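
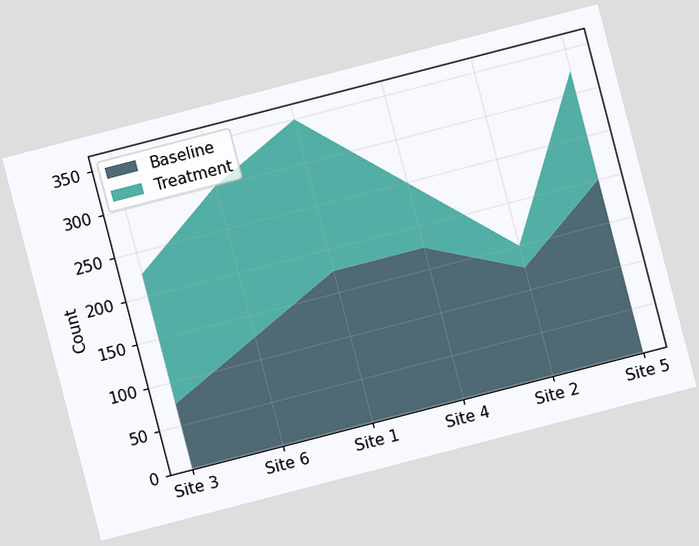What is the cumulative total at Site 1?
The chart is tilted about 15° counter-clockwise. The stacked total at Site 1 reaches 350.

350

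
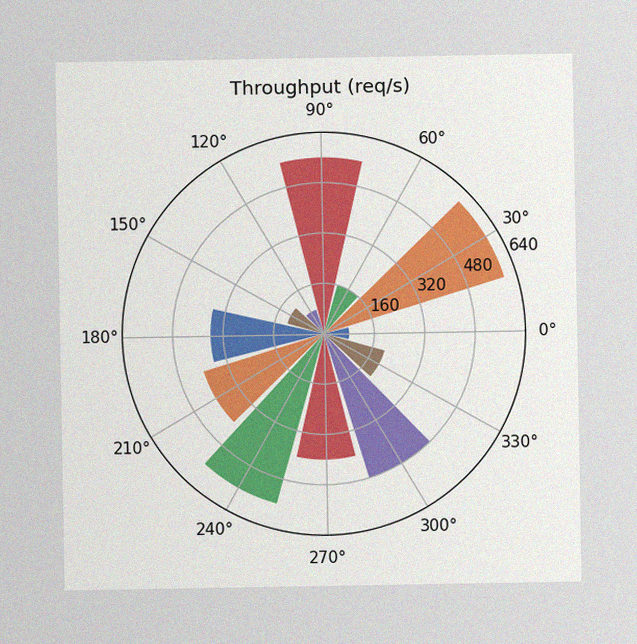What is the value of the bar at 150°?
120req/s

The image has some photo noise and uneven lighting. The bar at 150° reaches 120req/s on the radial axis.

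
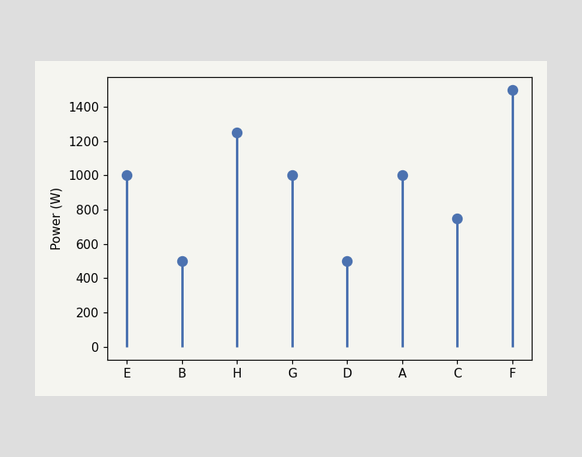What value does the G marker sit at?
The G marker sits at 1000W.

1000W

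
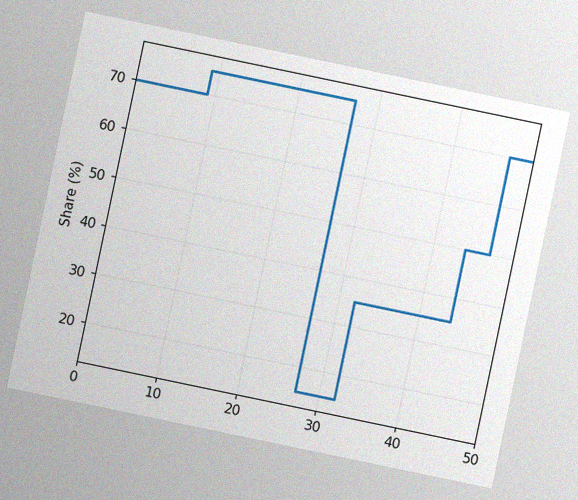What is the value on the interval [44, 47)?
The chart is tilted about 12° clockwise, with some photo noise. On [44, 47) the step sits at 50%.

50%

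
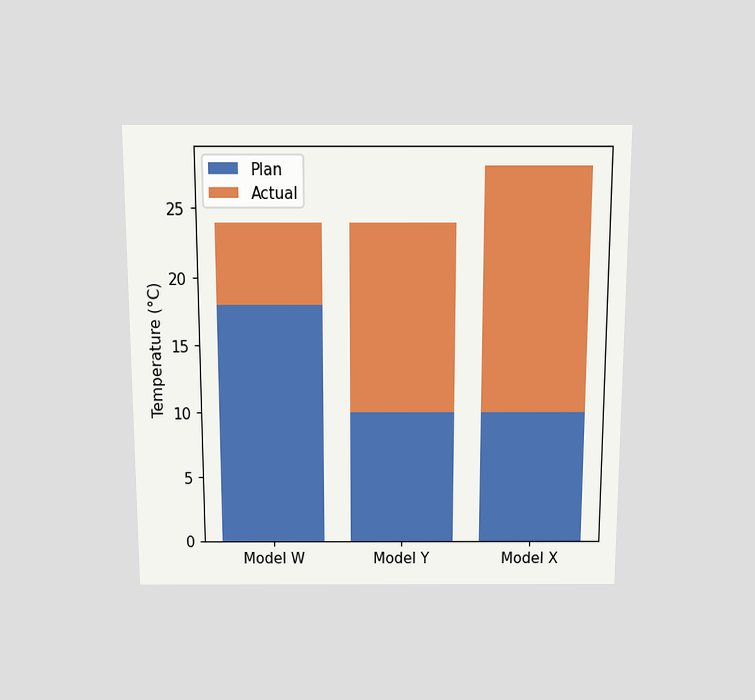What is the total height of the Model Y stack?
The chart is viewed slightly from above. The Model Y stack's top reaches 24°C on the y-axis.

24°C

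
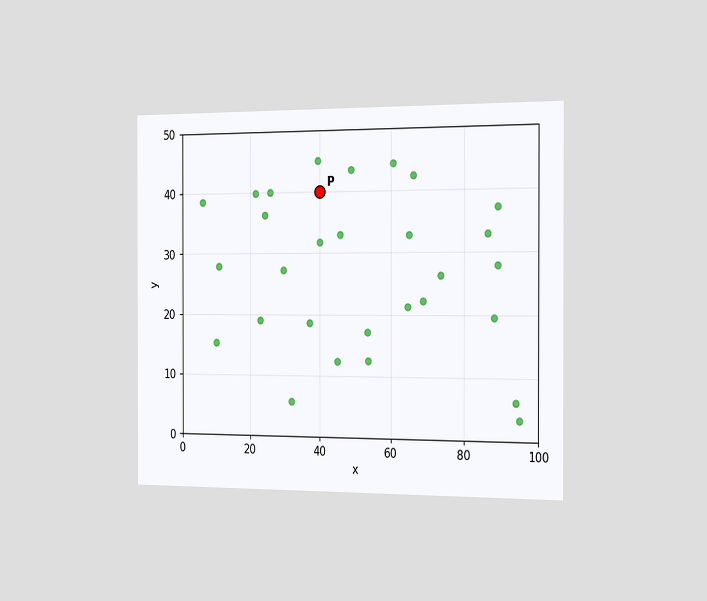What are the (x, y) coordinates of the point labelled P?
The chart is viewed slightly from the right. Following the gridlines from P to each axis, P sits at (40, 40).

(40, 40)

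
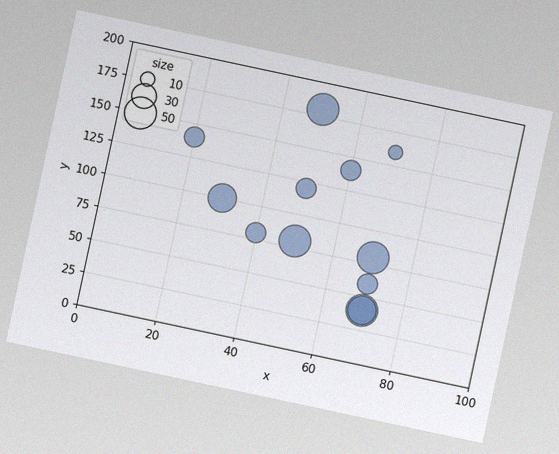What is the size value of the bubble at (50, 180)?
50

The chart is tilted about 12° clockwise, with some photo noise. Matching the bubble at (50, 180) against the size legend gives 50.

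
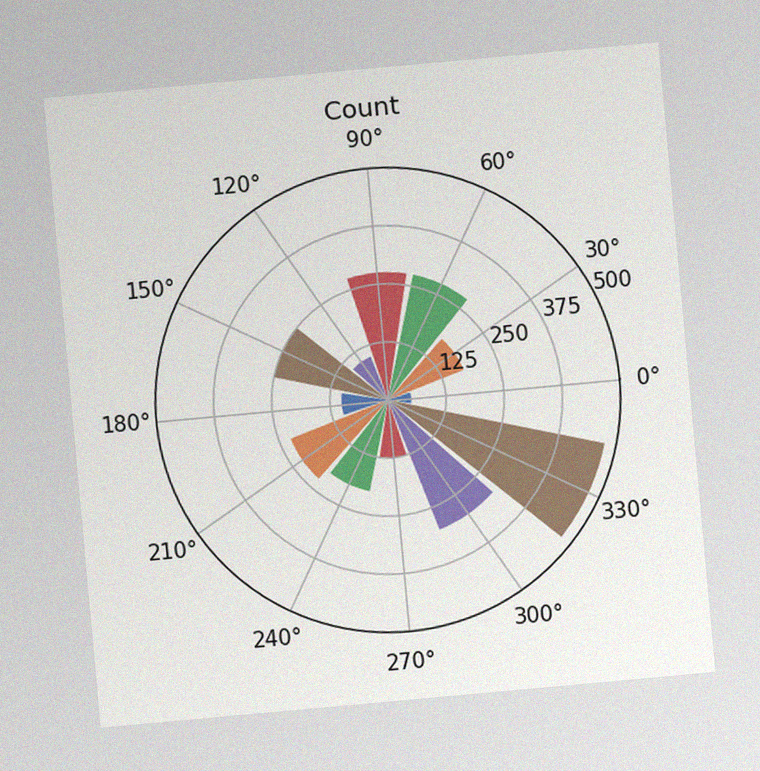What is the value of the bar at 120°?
The chart is tilted about 5° counter-clockwise, with some photo noise. The bar at 120° reaches 100 on the radial axis.

100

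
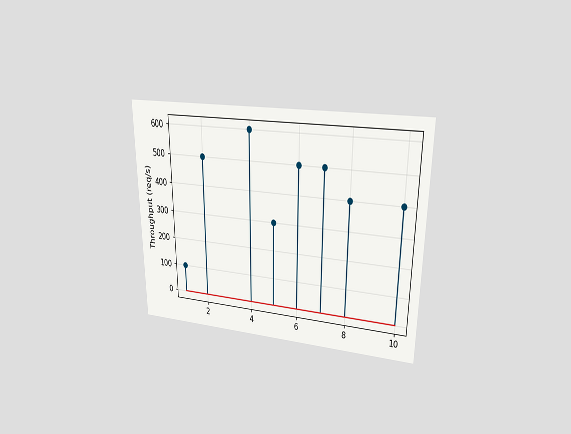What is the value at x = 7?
The chart is viewed at a slight angle. The stem at x=7 reaches 500req/s.

500req/s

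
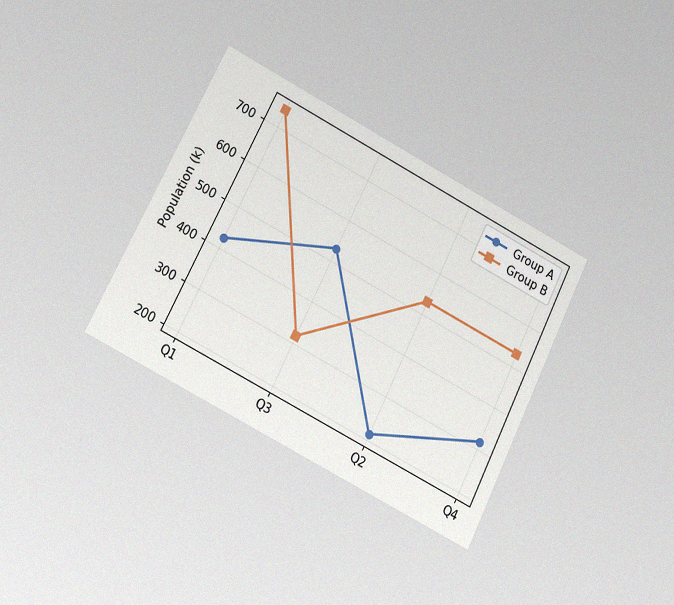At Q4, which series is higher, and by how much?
The chart is tilted about 27° clockwise and viewed at a slight angle, with some photo noise. At Q4, Group B sits above the other line by 212k.

Group B, by 212k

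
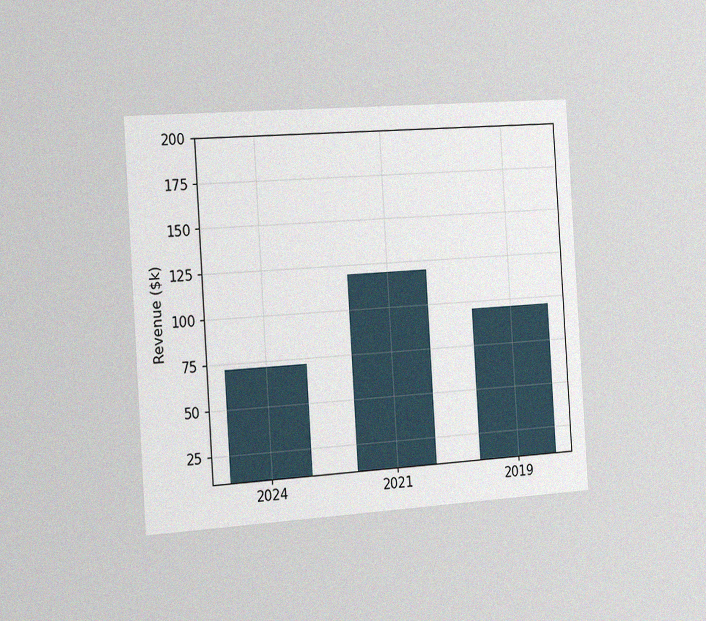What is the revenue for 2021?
The chart is tilted about 4° counter-clockwise and viewed slightly from the left, with some photo noise. Reading along the chart's y-axis, the 2021 bar reaches $120k.

$120k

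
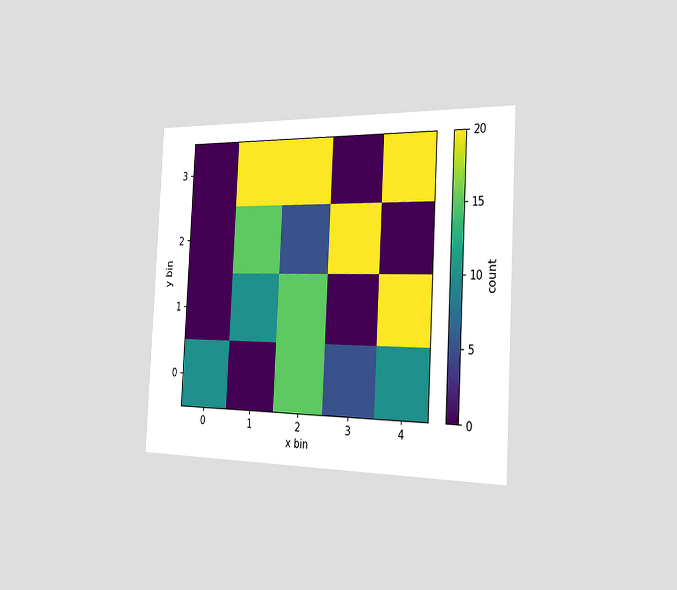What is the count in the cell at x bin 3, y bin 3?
0

The chart is tilted about 3° clockwise and viewed slightly from the right. Matching the cell (3, 3) against the colorbar gives 0.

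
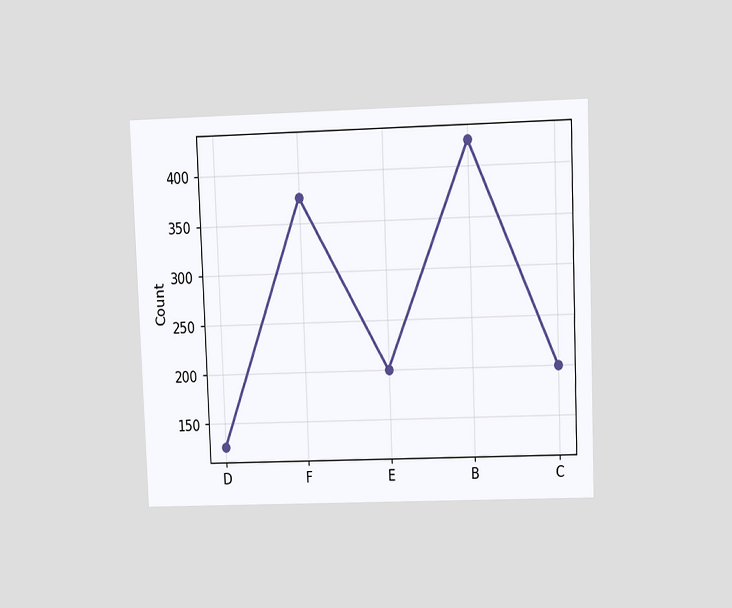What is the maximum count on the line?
425

The chart is tilted about 2° counter-clockwise and viewed at a slight angle. The highest point is at B, and reading across to the y-axis gives 425.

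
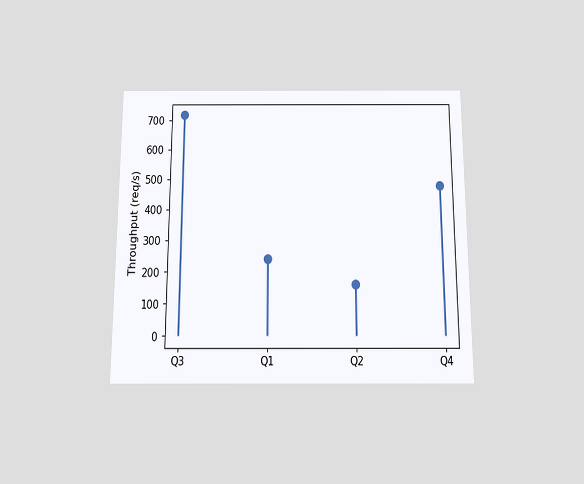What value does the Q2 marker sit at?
160req/s

The chart is viewed slightly from below. The Q2 marker sits at 160req/s.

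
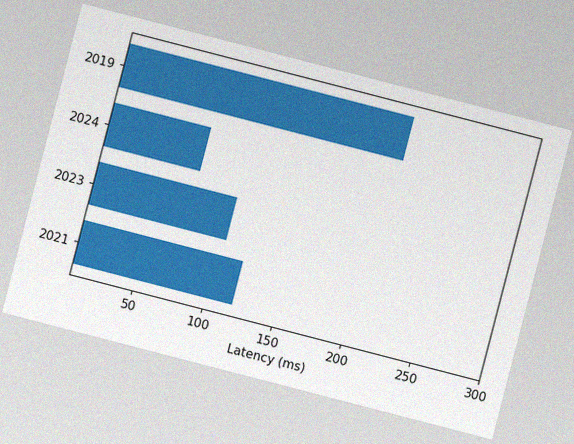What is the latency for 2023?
105ms

The chart is tilted about 15° clockwise, with some photo noise. Reading along the chart's x-axis, the 2023 bar reaches 105ms.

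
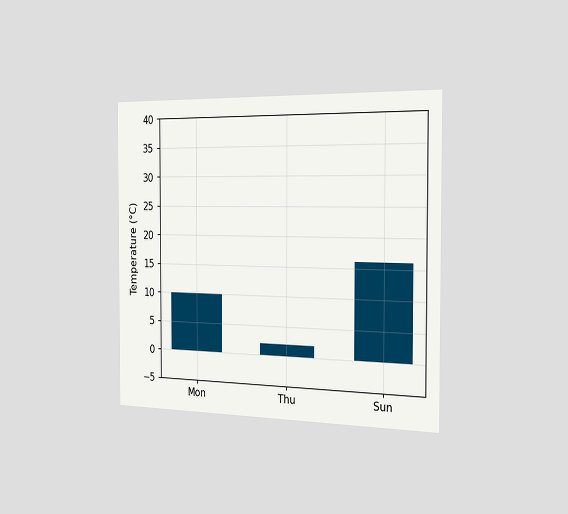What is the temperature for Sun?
The chart is viewed slightly from the right. Reading along the chart's y-axis, the Sun bar reaches 16°C.

16°C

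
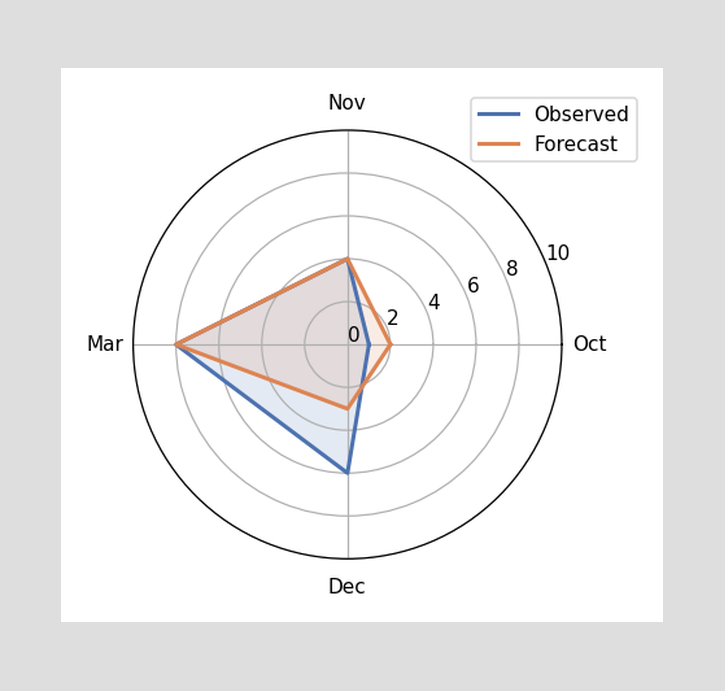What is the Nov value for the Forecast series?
4

On the Nov axis, Forecast reaches 4.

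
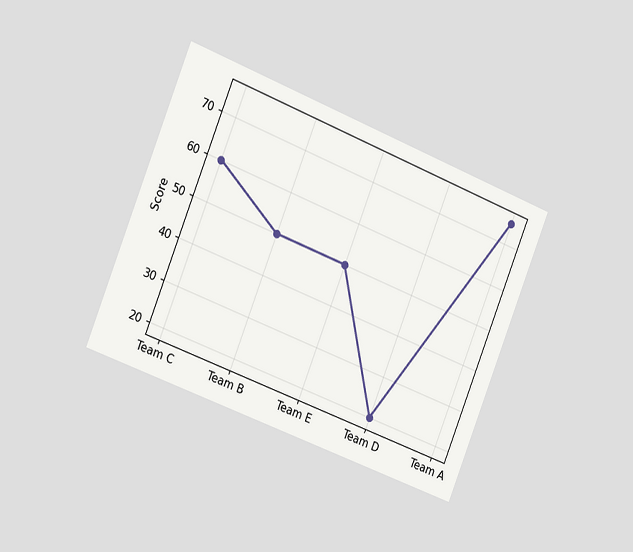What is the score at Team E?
50

The chart is tilted about 22° clockwise and viewed slightly from the left. At Team E, the line is at 50.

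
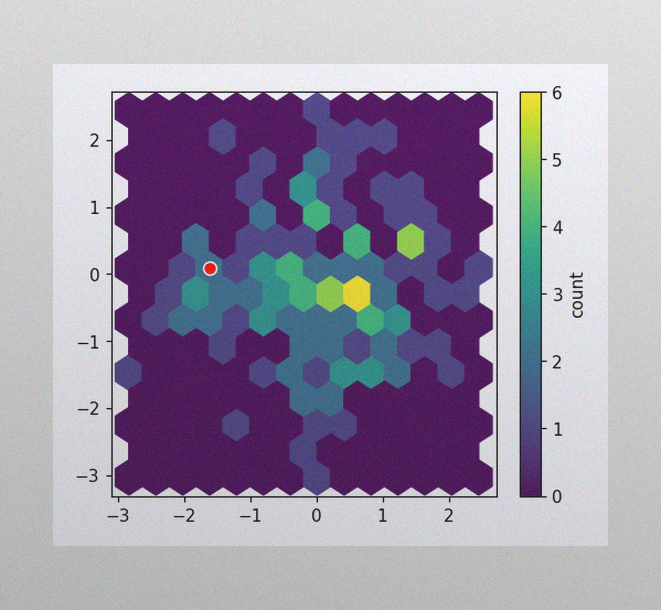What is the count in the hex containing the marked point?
2

The image has some photo noise and uneven lighting. The marked hex reads 2 on the colorbar.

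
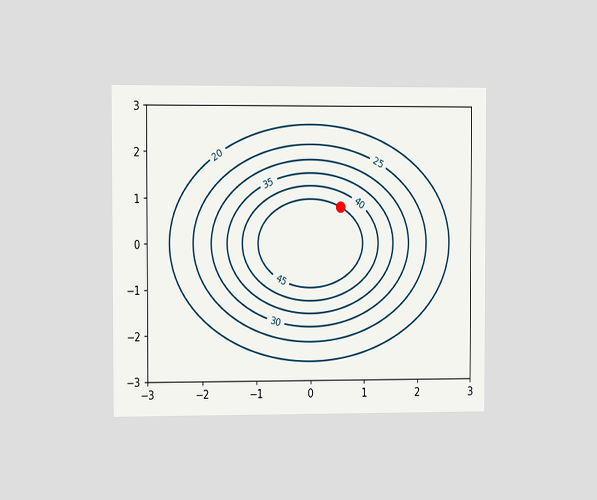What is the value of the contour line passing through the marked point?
45

The chart is viewed slightly from the left. The marked point sits on the contour labelled 45.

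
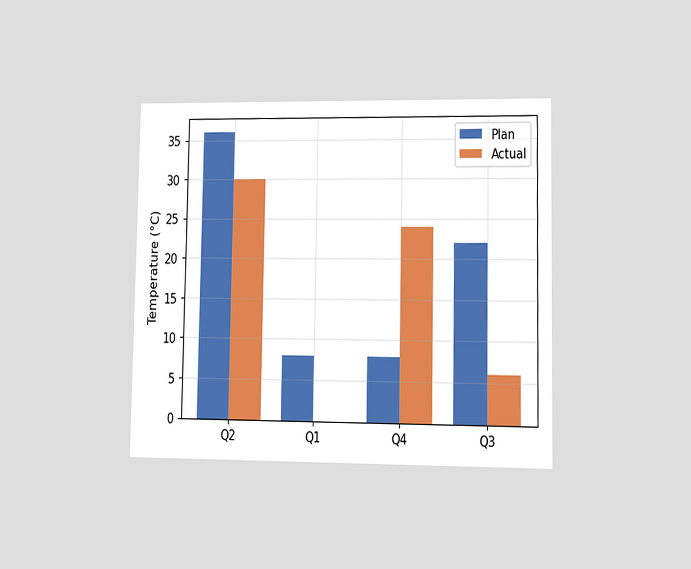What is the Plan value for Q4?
8°C

The chart is viewed at a slight angle. The Plan bar at Q4 reaches 8°C on the y-axis.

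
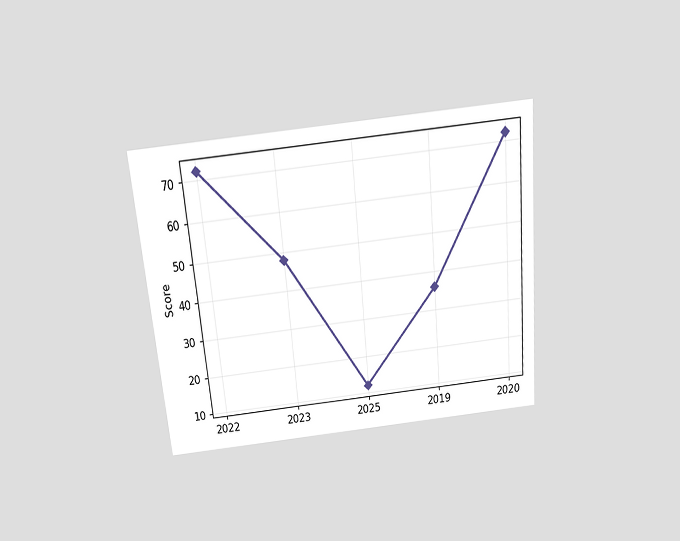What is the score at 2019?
36

The chart is tilted about 5° counter-clockwise and viewed slightly from above. At 2019, the line is at 36.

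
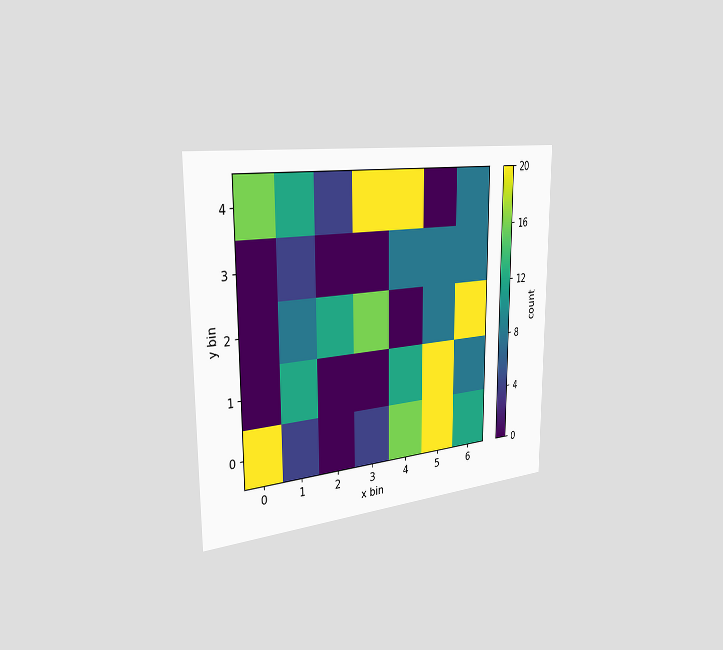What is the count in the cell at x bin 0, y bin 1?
The chart is viewed slightly from the left. Matching the cell (0, 1) against the colorbar gives 0.

0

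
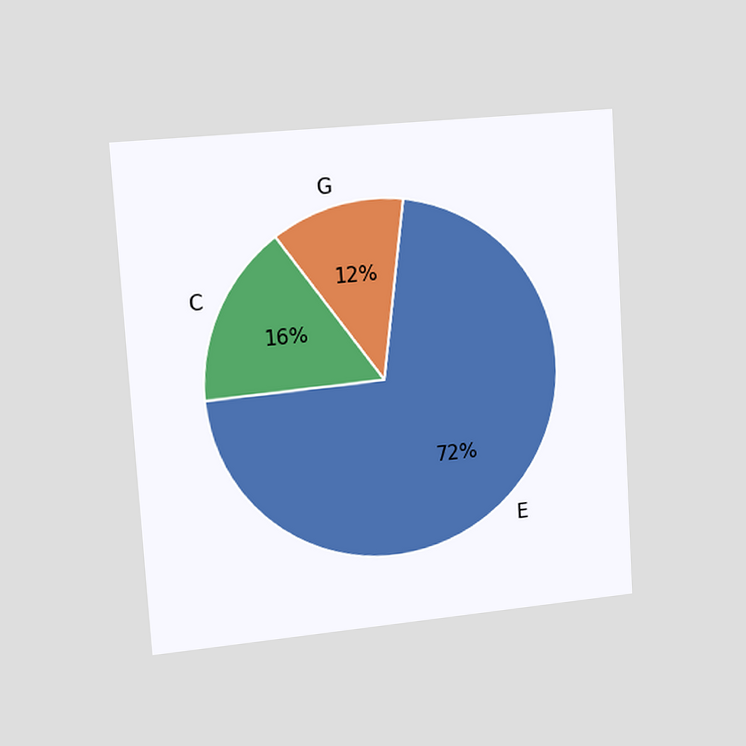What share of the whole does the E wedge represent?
72%

The chart is tilted about 4° counter-clockwise and viewed slightly from the left. The E slice takes up 72% of the pie.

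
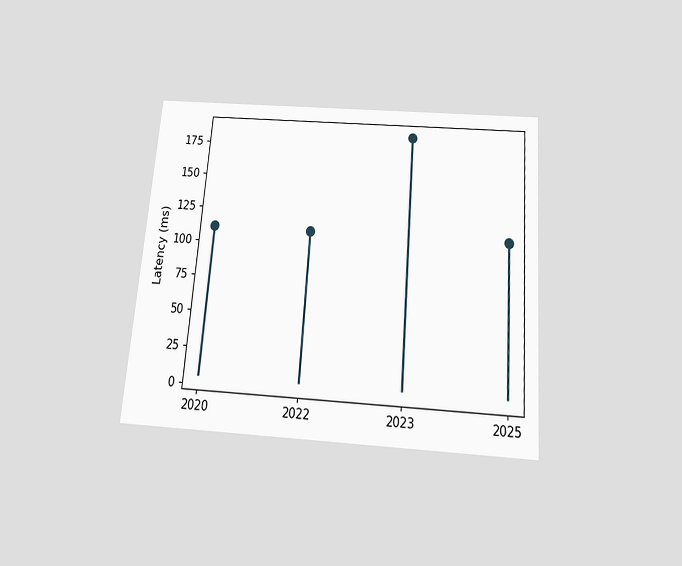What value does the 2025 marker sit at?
111ms

The chart is tilted about 5° clockwise and viewed slightly from below. The 2025 marker sits at 111ms.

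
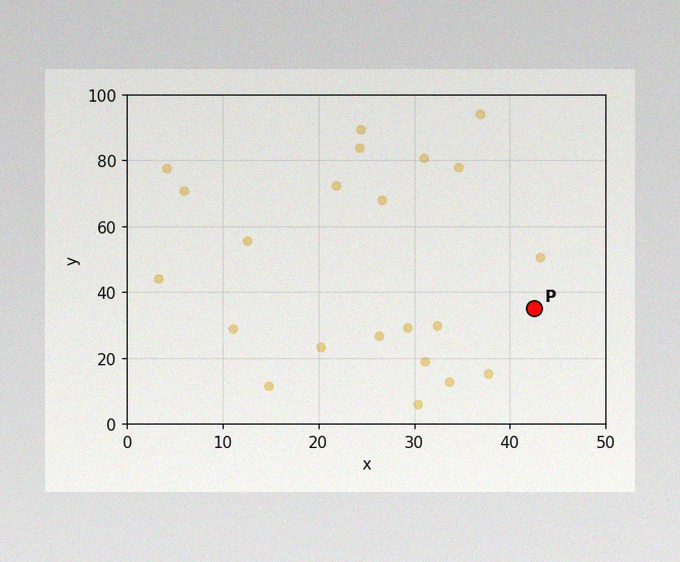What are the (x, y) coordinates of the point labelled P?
The image has some photo noise and uneven lighting. Following the gridlines from P to each axis, P sits at (42.5, 35).

(42.5, 35)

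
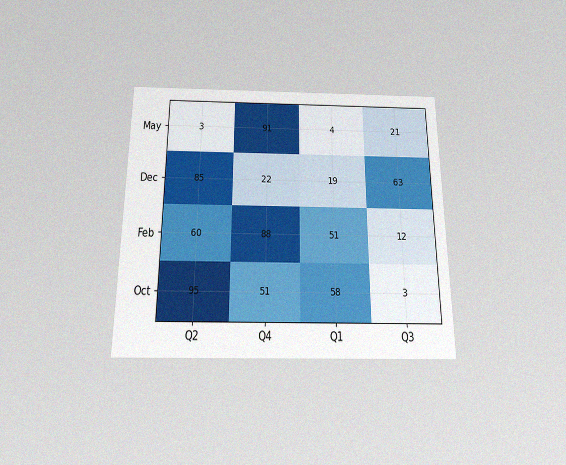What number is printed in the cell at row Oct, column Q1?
58

The chart is viewed slightly from below, with some photo noise. The (Oct, Q1) cell reads 58.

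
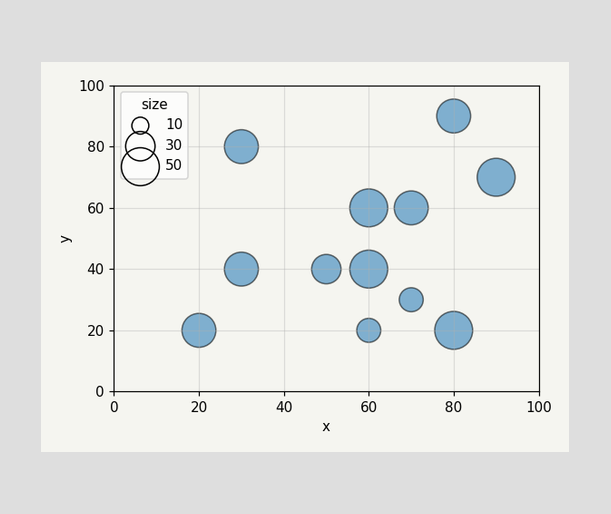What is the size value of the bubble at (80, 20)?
50

Matching the bubble at (80, 20) against the size legend gives 50.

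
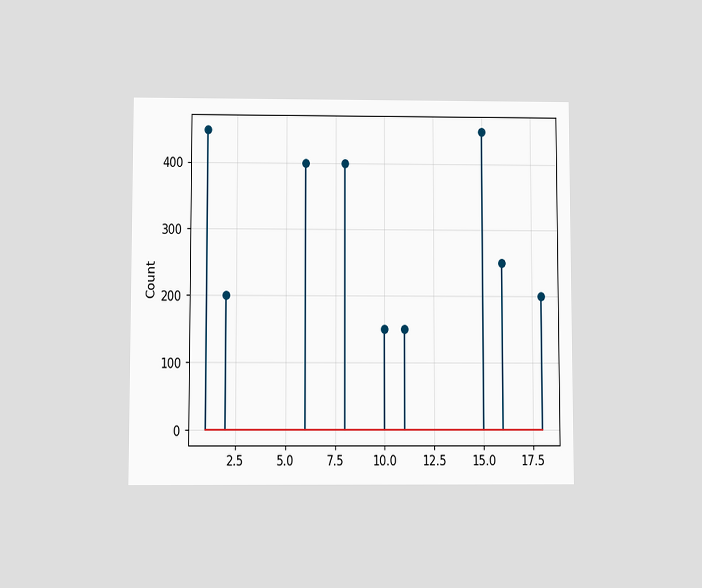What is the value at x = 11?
The chart is viewed slightly from below. The stem at x=11 reaches 150.

150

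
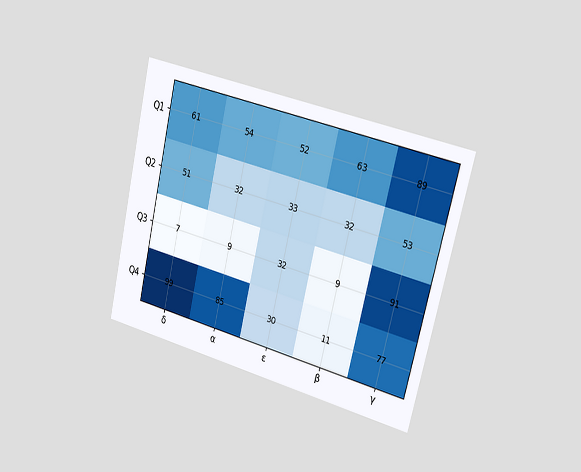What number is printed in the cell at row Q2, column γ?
53

The chart is tilted about 14° clockwise and viewed slightly from the right. The (Q2, γ) cell reads 53.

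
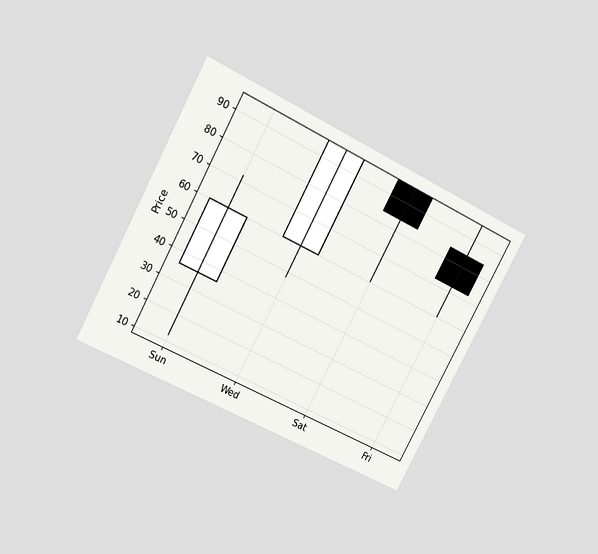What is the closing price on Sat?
The chart is tilted about 28° clockwise and viewed at a slight angle. The Sat candle closes at 84.

84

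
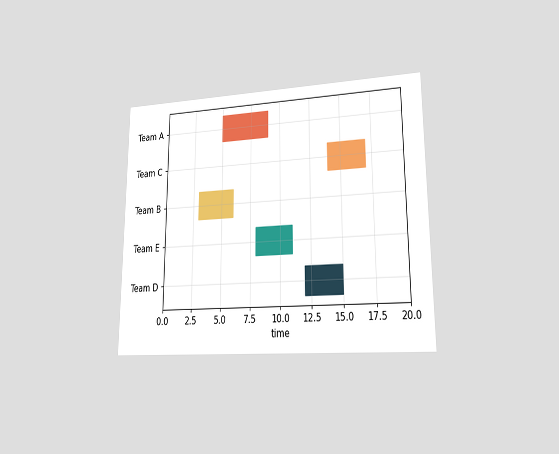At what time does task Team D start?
The chart is viewed at a slight angle. The Team D bar begins at t=12.

12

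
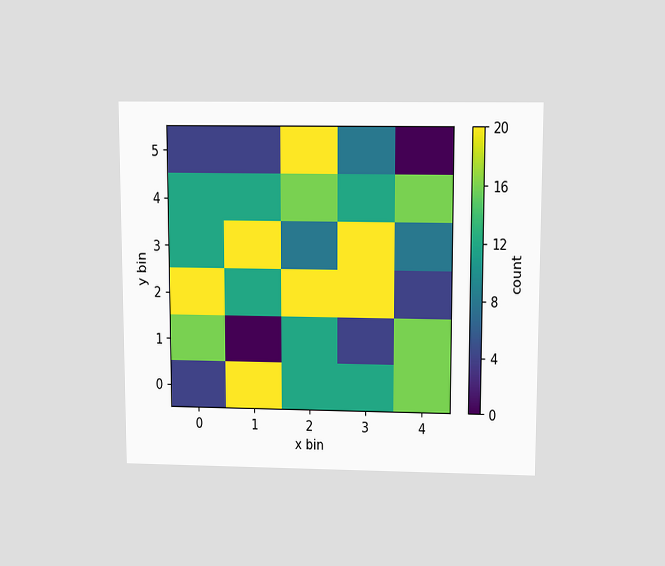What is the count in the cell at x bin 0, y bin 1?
The chart is viewed slightly from above. Matching the cell (0, 1) against the colorbar gives 16.

16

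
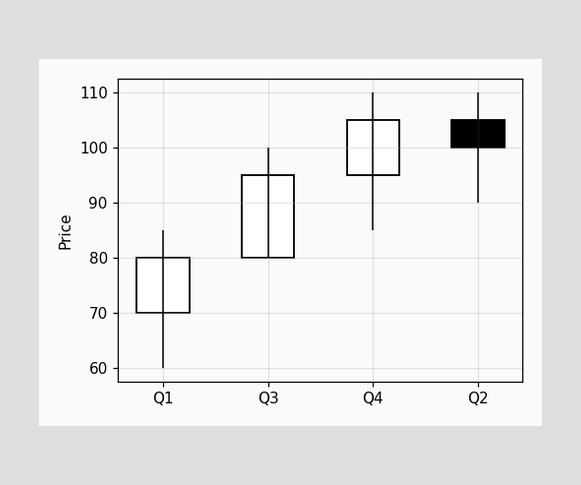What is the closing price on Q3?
95

The Q3 candle closes at 95.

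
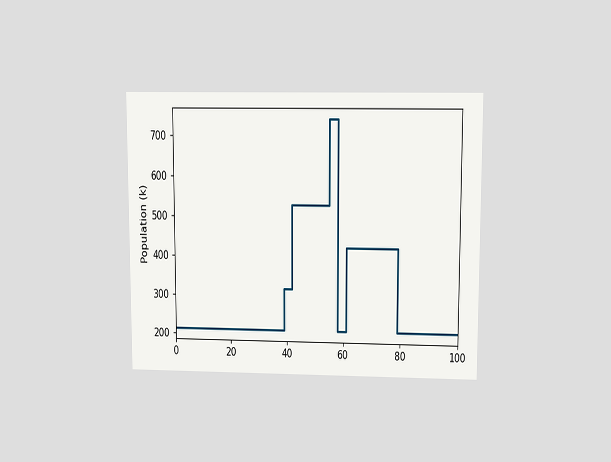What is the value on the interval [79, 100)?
212k

The chart is viewed slightly from above. On [79, 100) the step sits at 212k.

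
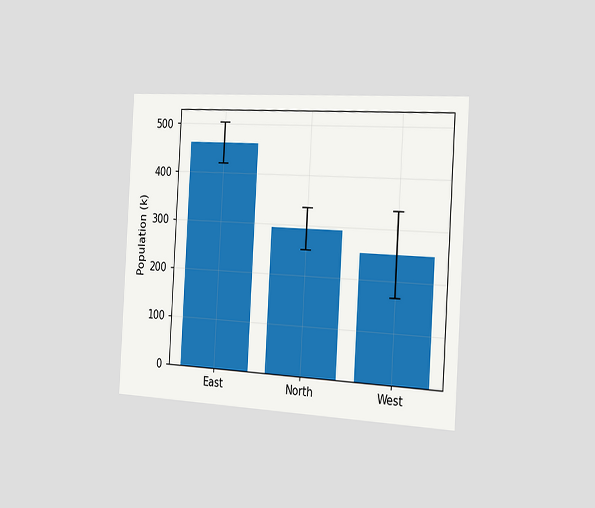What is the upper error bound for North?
The chart is tilted about 3° clockwise and viewed slightly from the right. The North bar's upper whisker reaches 336k.

336k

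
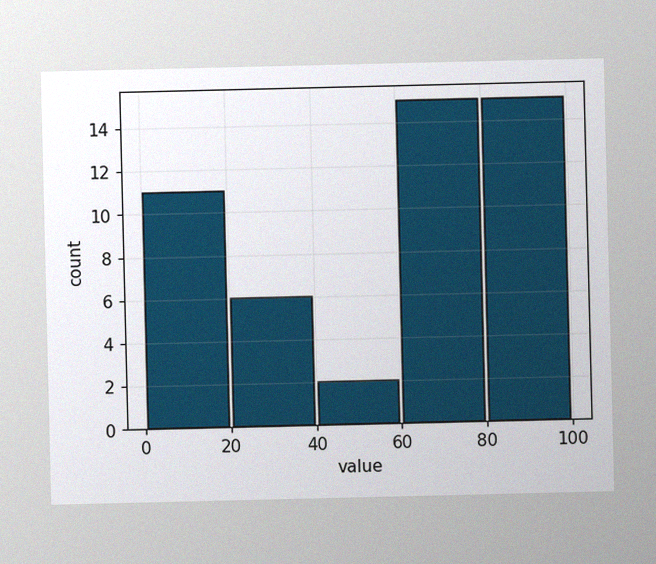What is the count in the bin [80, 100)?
The image has some photo noise and uneven lighting. The [80, 100) bin has height 15.

15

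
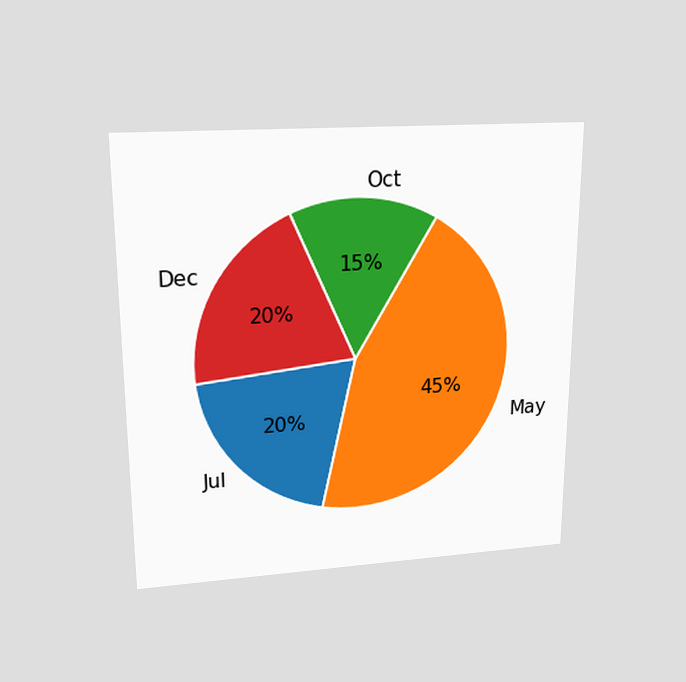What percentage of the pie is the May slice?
The chart is viewed slightly from above. The May slice takes up 45% of the pie.

45%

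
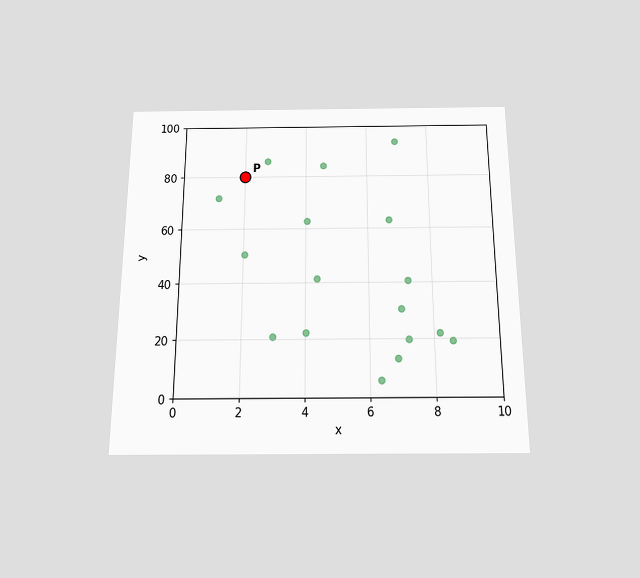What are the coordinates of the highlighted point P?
(2, 80)

The chart is viewed slightly from below. Following the gridlines from P to each axis, P sits at (2, 80).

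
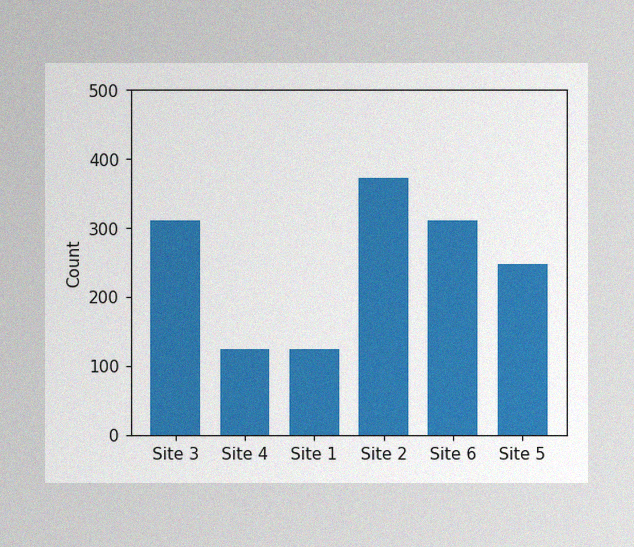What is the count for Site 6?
310

The image has some photo noise and uneven lighting. Reading along the chart's y-axis, the Site 6 bar reaches 310.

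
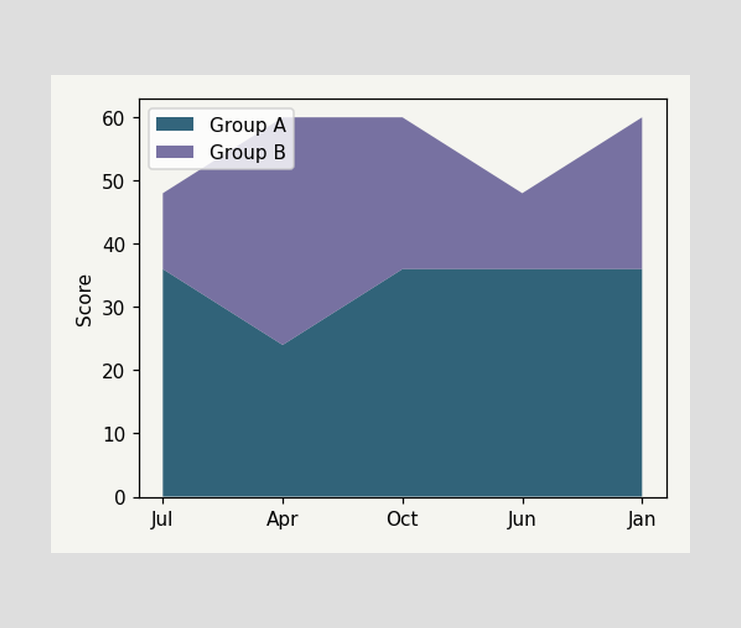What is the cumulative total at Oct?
The stacked total at Oct reaches 60.

60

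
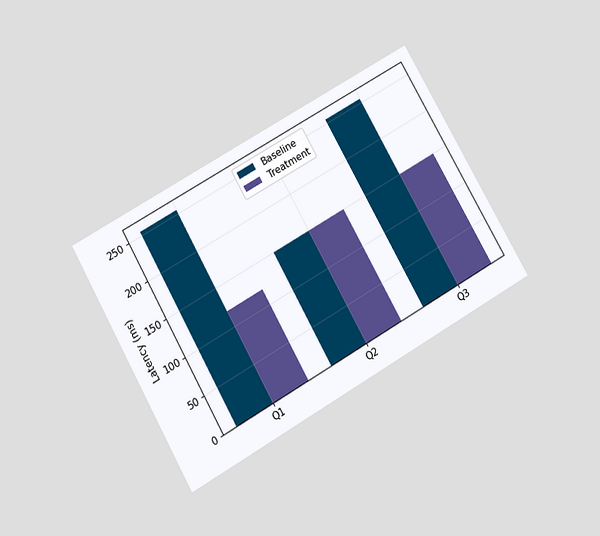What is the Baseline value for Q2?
The chart is tilted about 30° counter-clockwise and viewed slightly from below. The Baseline bar at Q2 reaches 150ms on the y-axis.

150ms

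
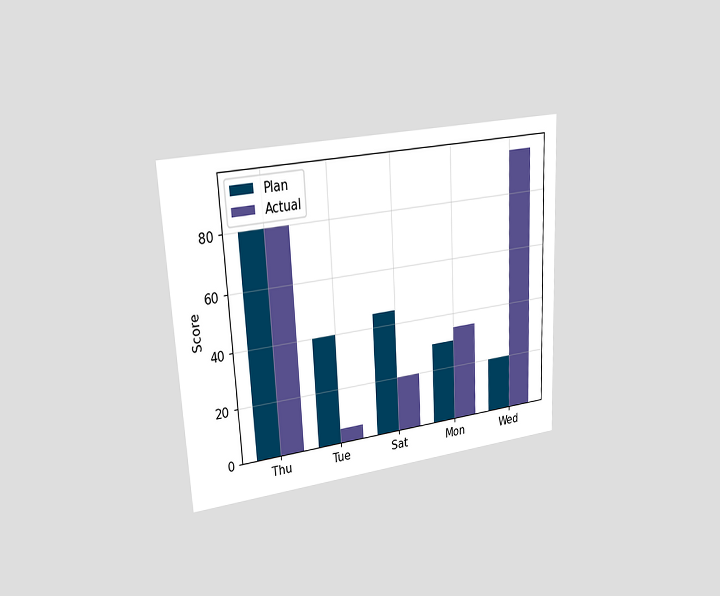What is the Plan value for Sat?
The chart is tilted about 3° counter-clockwise and viewed at a slight angle. The Plan bar at Sat reaches 45 on the y-axis.

45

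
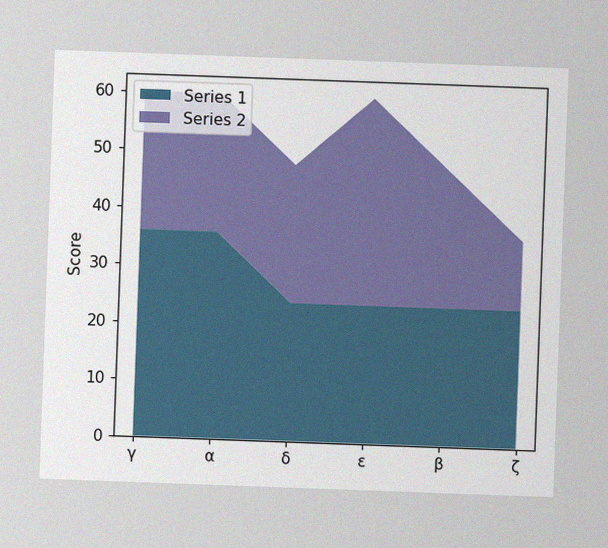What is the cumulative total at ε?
The chart is tilted about 2° clockwise, with some photo noise. The stacked total at ε reaches 60.

60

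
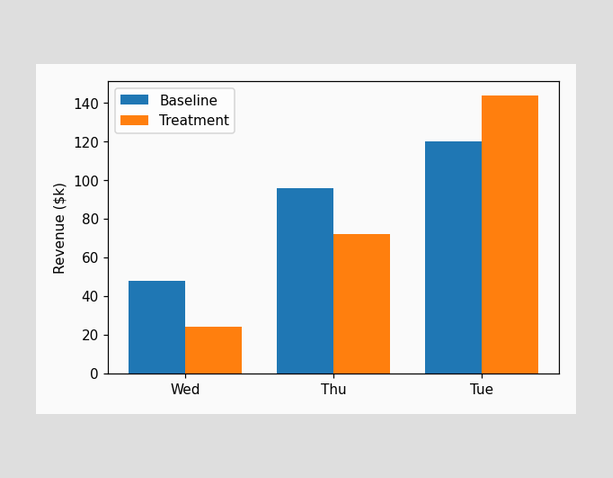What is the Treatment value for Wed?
The Treatment bar at Wed reaches $24k on the y-axis.

$24k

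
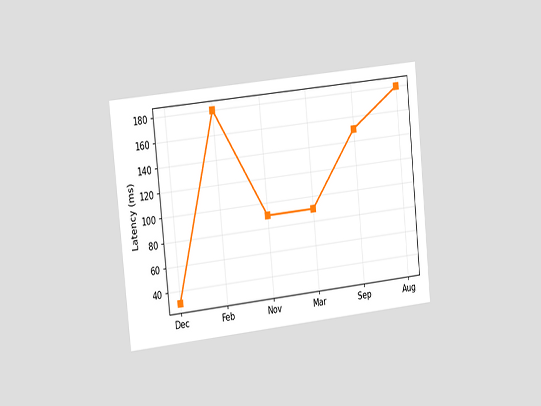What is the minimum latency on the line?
30ms

The chart is tilted about 6° counter-clockwise and viewed slightly from the left. The lowest point is at Dec, and reading across to the y-axis gives 30ms.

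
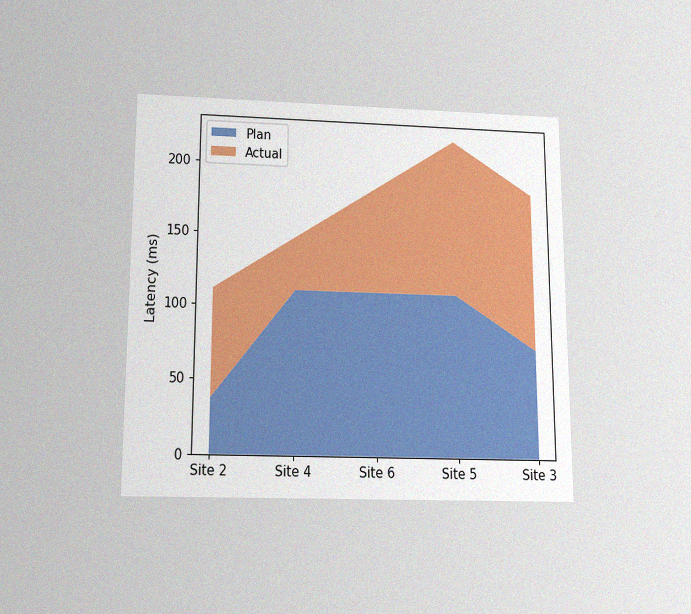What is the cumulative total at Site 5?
The chart is viewed slightly from below, with some photo noise. The stacked total at Site 5 reaches 222ms.

222ms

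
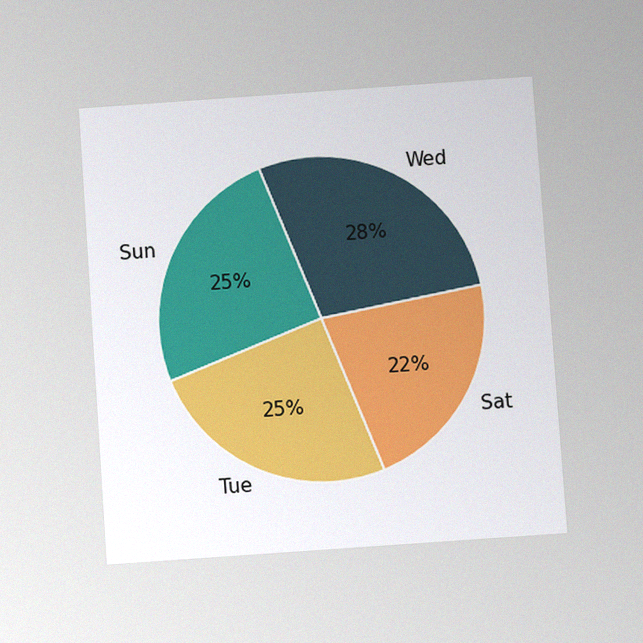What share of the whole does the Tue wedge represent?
25%

The chart is tilted about 4° counter-clockwise and viewed slightly from below, with some photo noise. The Tue slice takes up 25% of the pie.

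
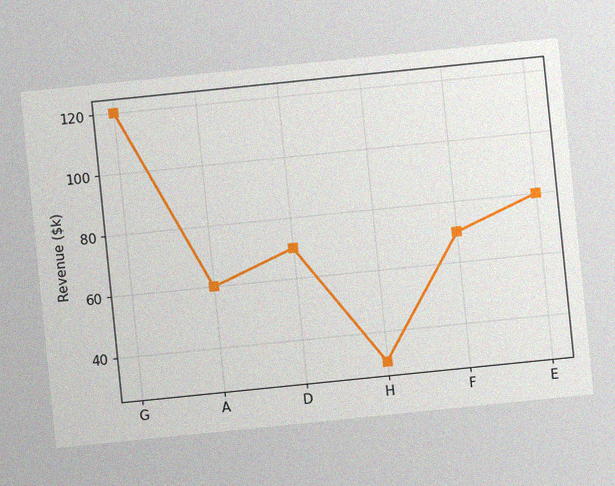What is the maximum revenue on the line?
$120k

The chart is tilted about 6° counter-clockwise, with some photo noise. The highest point is at G, and reading across to the y-axis gives $120k.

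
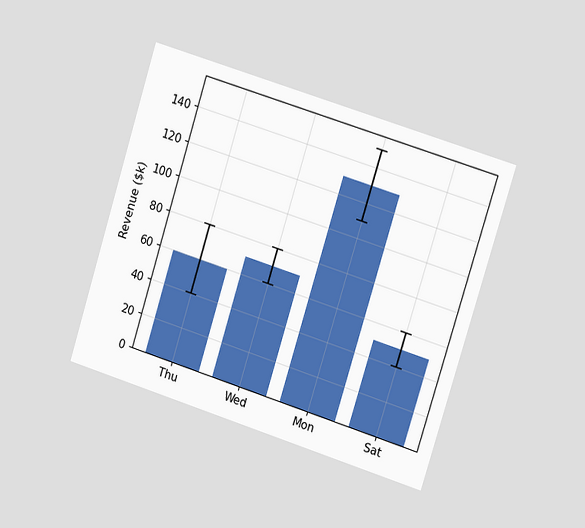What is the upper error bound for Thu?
The chart is tilted about 17° clockwise and viewed slightly from the right. The Thu bar's upper whisker reaches $80k.

$80k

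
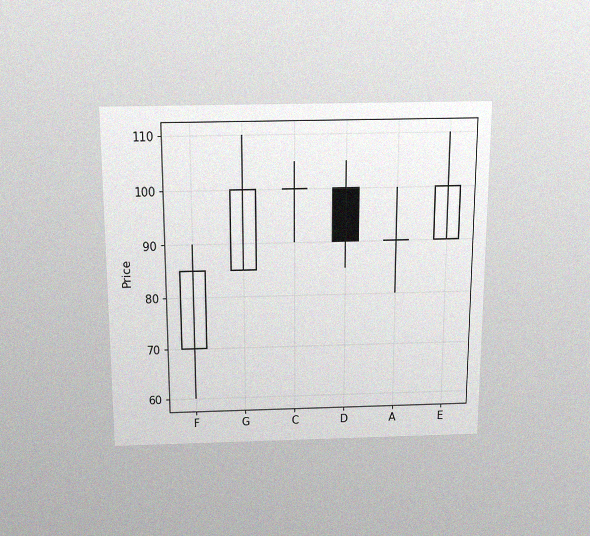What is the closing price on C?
The chart is viewed slightly from above, with some photo noise. The C candle closes at 100.

100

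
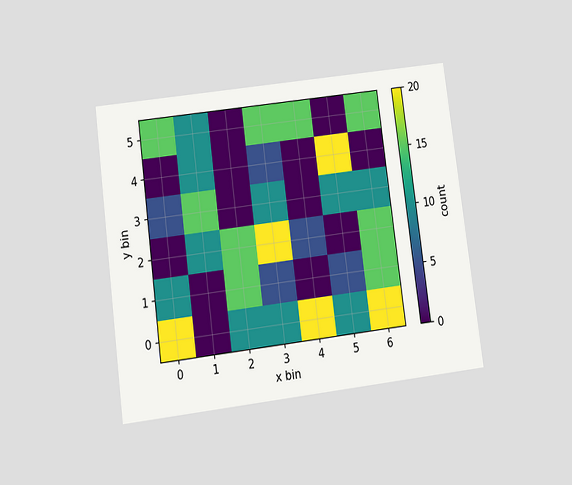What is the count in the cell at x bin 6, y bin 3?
10

The chart is tilted about 7° counter-clockwise and viewed slightly from below. Matching the cell (6, 3) against the colorbar gives 10.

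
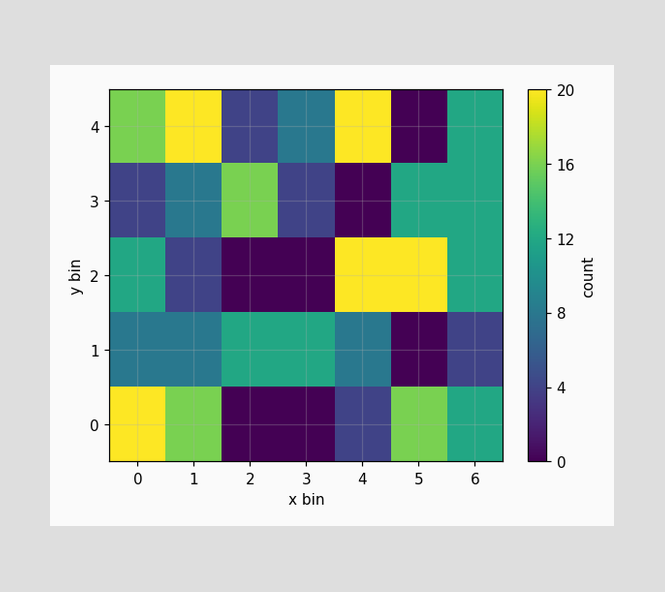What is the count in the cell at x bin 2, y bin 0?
0

Matching the cell (2, 0) against the colorbar gives 0.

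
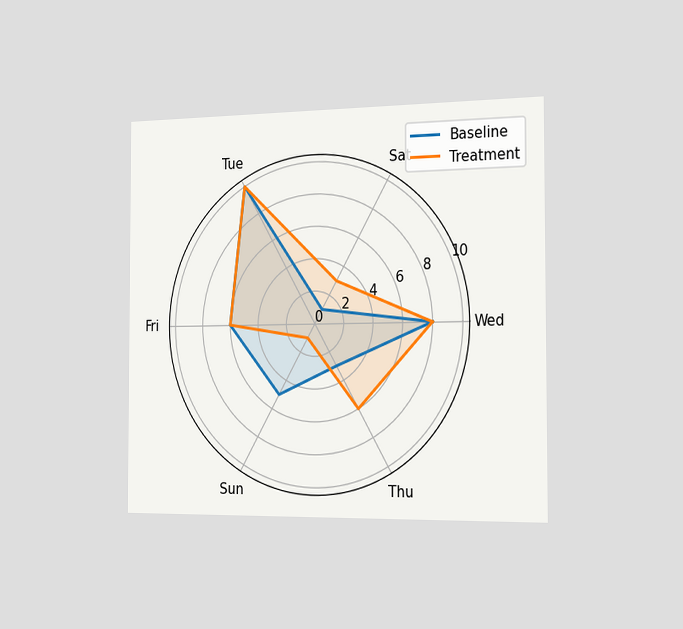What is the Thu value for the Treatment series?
6

The chart is viewed slightly from the right. On the Thu axis, Treatment reaches 6.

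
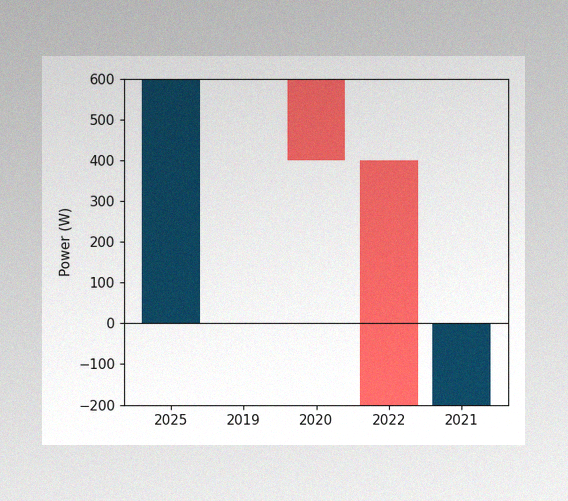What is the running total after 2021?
0W

The image has some photo noise and uneven lighting. After 2021 the running total reaches 0W.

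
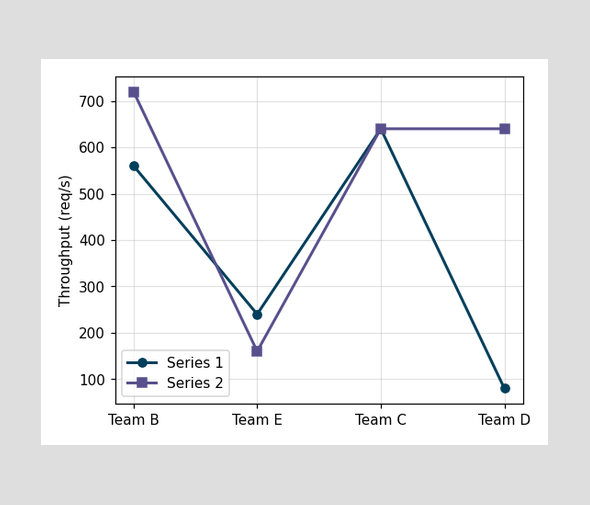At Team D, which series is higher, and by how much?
Series 2, by 560req/s

At Team D, Series 2 sits above the other line by 560req/s.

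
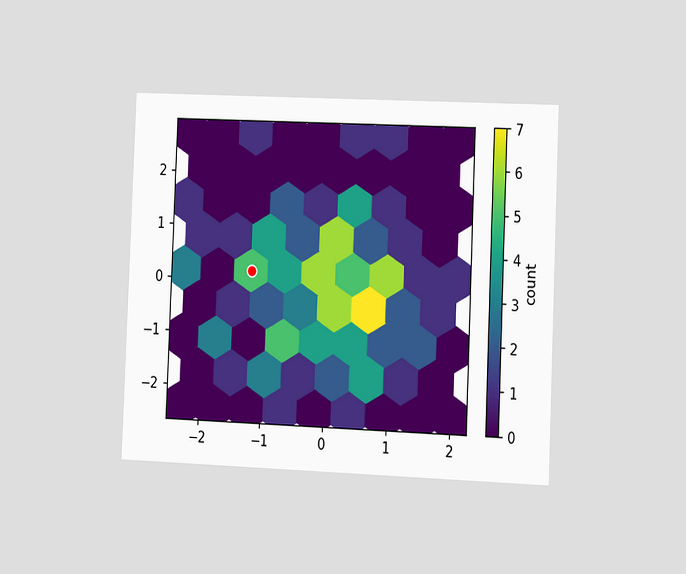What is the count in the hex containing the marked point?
5

The chart is tilted about 2° clockwise and viewed slightly from the right. The marked hex reads 5 on the colorbar.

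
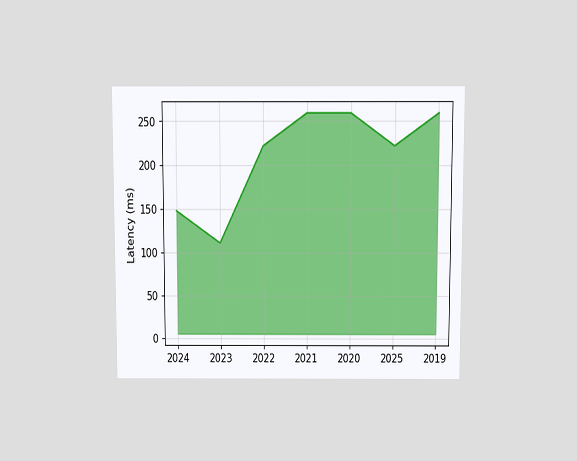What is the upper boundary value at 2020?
The chart is viewed slightly from above. At 2020 the upper boundary is at 259ms.

259ms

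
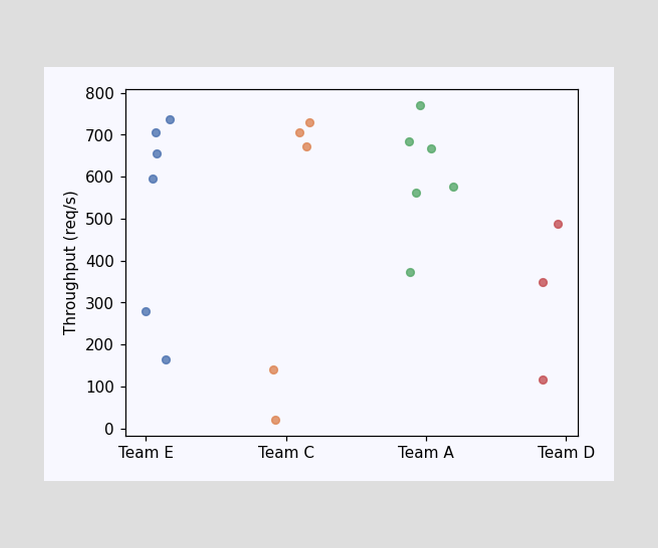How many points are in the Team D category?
3

Counting the markers in the Team D column gives 3.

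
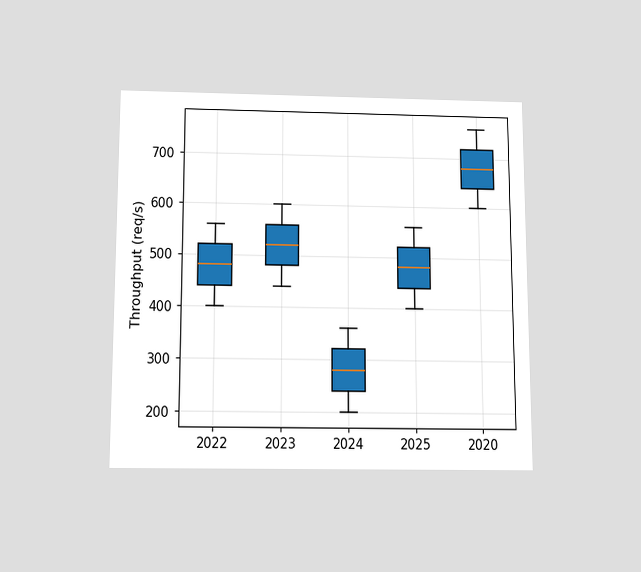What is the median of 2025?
The chart is viewed slightly from below. The median line in the 2025 box sits at 480req/s.

480req/s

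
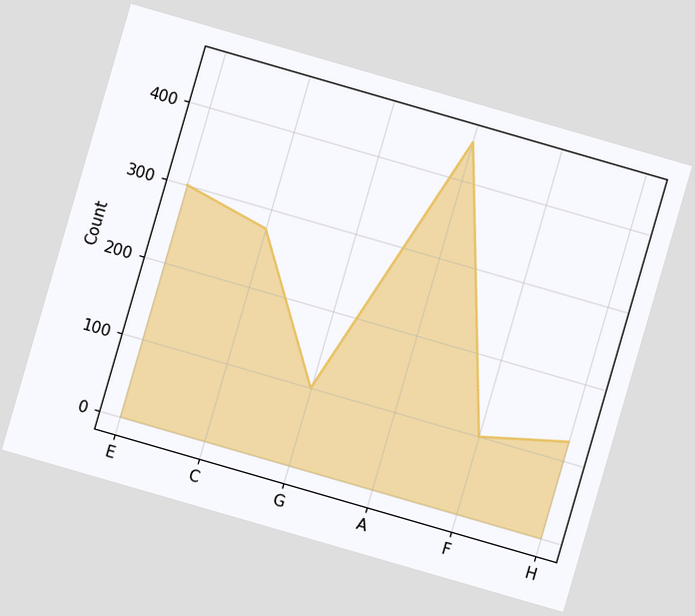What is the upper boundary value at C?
275

The chart is tilted about 16° clockwise. At C the upper boundary is at 275.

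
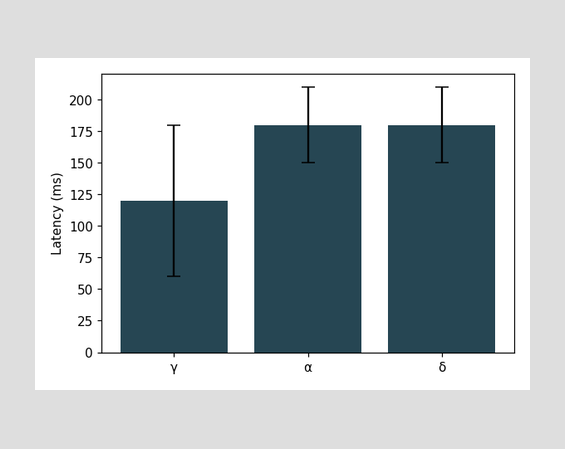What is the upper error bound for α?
210ms

The α bar's upper whisker reaches 210ms.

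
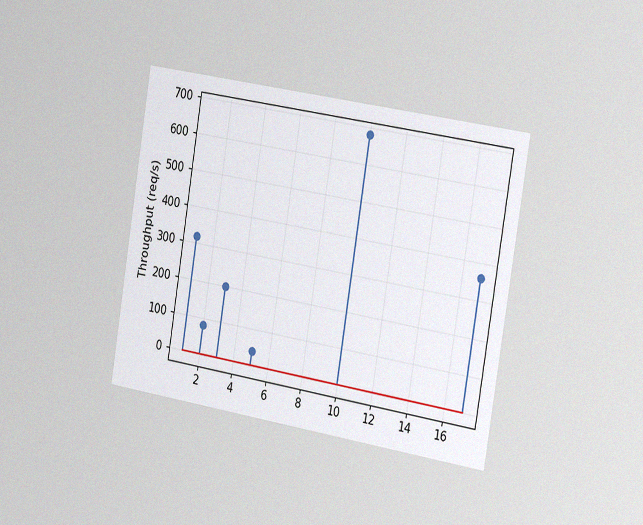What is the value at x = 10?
680req/s

The chart is tilted about 9° clockwise and viewed slightly from the right, with some photo noise. The stem at x=10 reaches 680req/s.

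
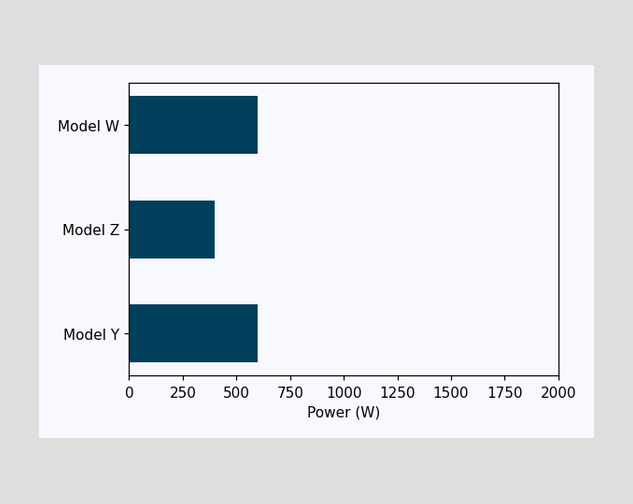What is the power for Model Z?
400W

Reading along the chart's x-axis, the Model Z bar reaches 400W.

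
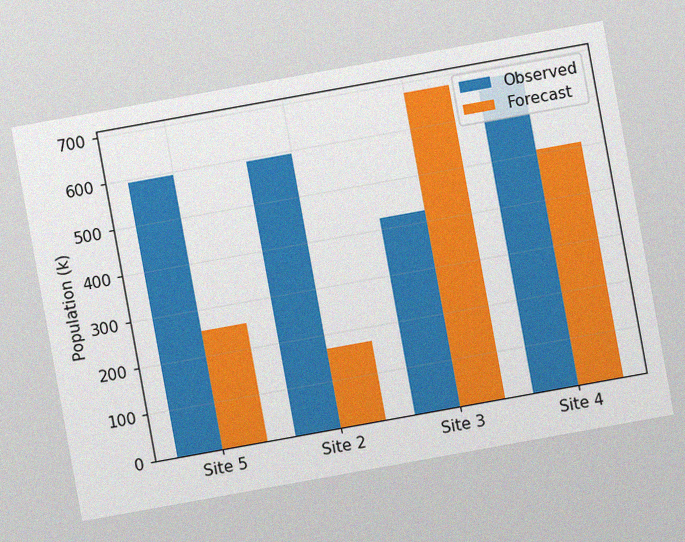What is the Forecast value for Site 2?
The chart is tilted about 10° counter-clockwise, with some photo noise. The Forecast bar at Site 2 reaches 170k on the y-axis.

170k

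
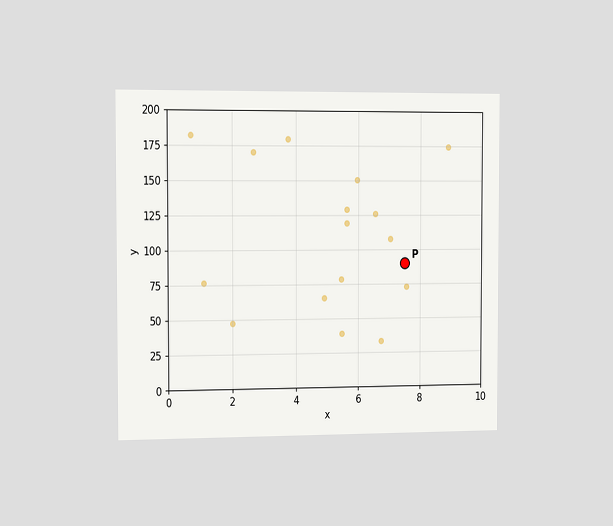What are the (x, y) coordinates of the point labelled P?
The chart is viewed slightly from the left. Following the gridlines from P to each axis, P sits at (7.5, 90).

(7.5, 90)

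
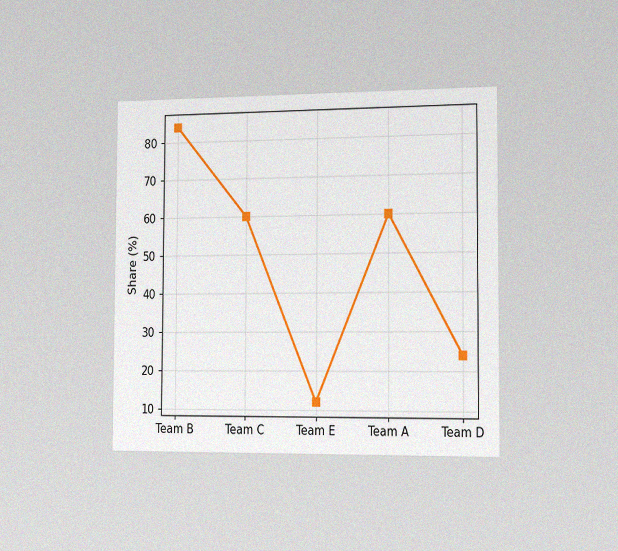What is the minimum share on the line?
The chart is viewed slightly from the right, with some photo noise. The lowest point is at Team E, and reading across to the y-axis gives 12%.

12%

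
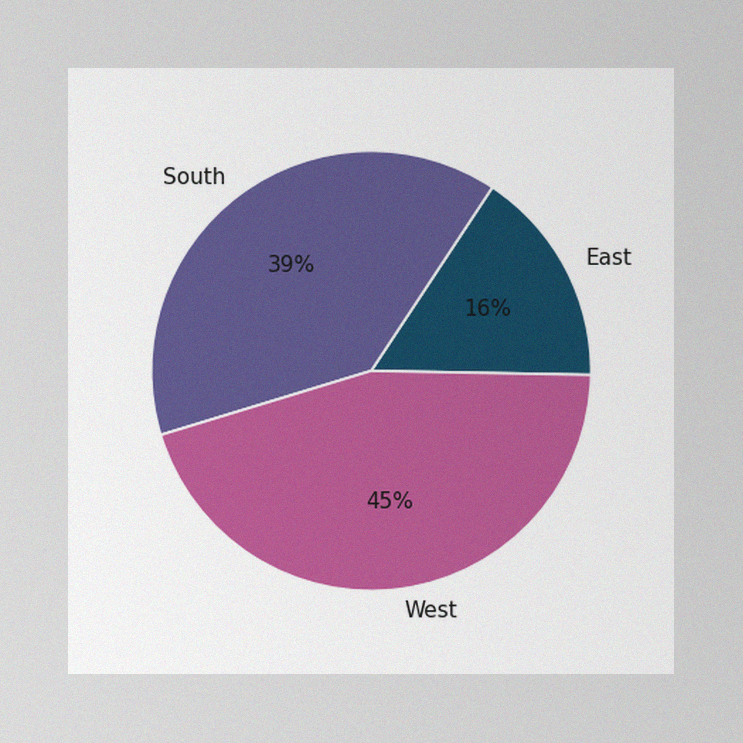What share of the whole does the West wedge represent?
45%

The image has some photo noise and uneven lighting. The West slice takes up 45% of the pie.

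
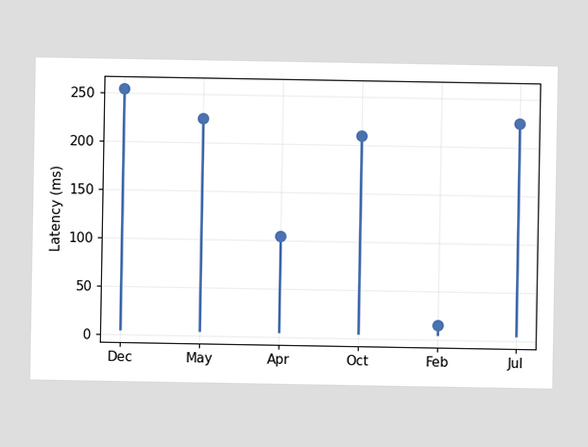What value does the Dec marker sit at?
The Dec marker sits at 255ms.

255ms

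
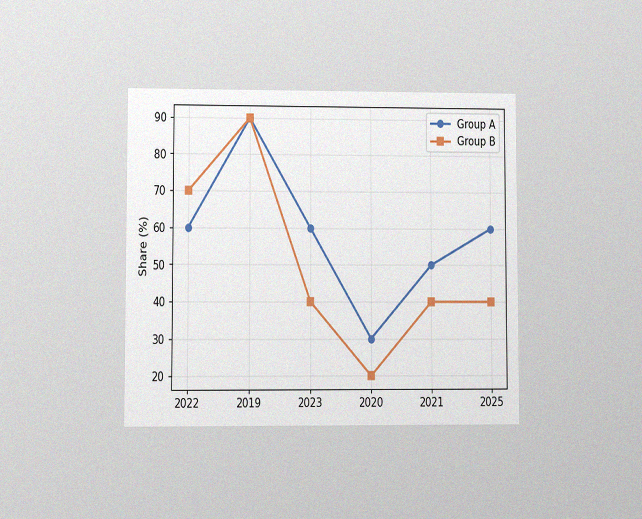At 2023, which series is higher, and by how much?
Group A, by 20%

The chart is viewed at a slight angle, with some photo noise. At 2023, Group A sits above the other line by 20%.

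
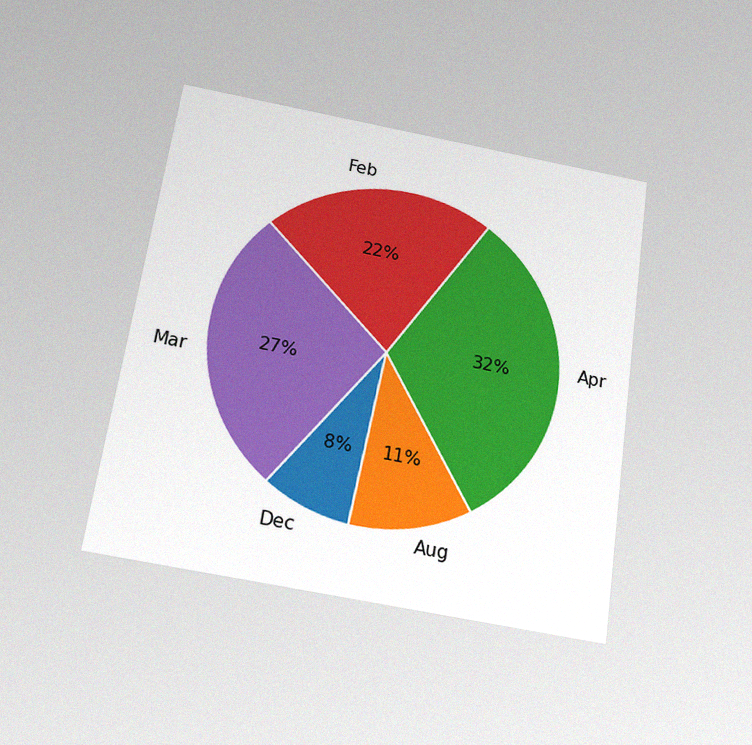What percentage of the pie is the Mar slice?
The chart is tilted about 8° clockwise and viewed slightly from below, with some photo noise. The Mar slice takes up 27% of the pie.

27%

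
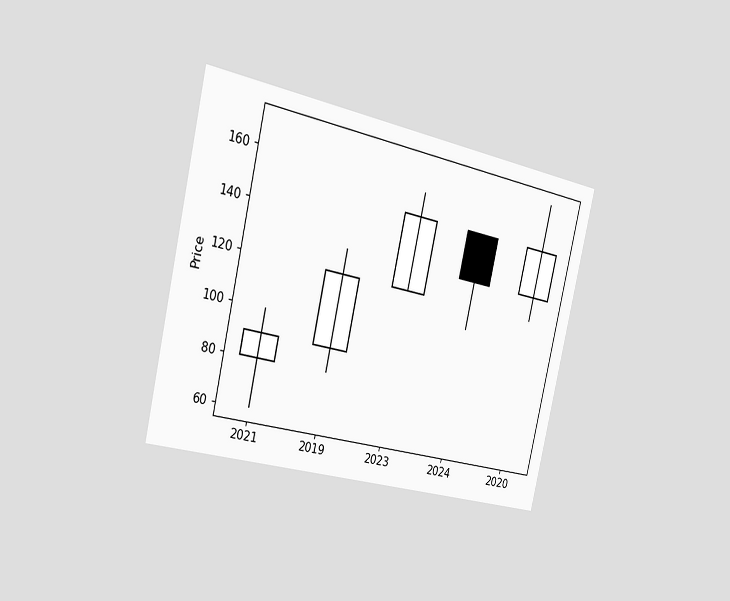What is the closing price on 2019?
The chart is tilted about 13° clockwise and viewed slightly from the left. The 2019 candle closes at 120.

120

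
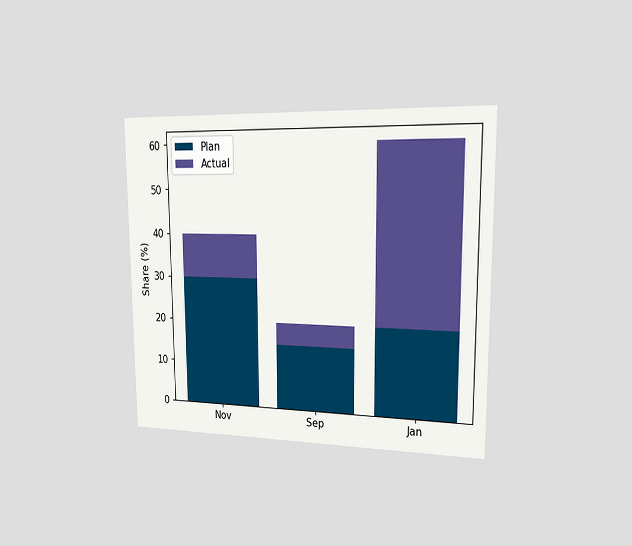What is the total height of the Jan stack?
60%

The chart is viewed slightly from the right. The Jan stack's top reaches 60% on the y-axis.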